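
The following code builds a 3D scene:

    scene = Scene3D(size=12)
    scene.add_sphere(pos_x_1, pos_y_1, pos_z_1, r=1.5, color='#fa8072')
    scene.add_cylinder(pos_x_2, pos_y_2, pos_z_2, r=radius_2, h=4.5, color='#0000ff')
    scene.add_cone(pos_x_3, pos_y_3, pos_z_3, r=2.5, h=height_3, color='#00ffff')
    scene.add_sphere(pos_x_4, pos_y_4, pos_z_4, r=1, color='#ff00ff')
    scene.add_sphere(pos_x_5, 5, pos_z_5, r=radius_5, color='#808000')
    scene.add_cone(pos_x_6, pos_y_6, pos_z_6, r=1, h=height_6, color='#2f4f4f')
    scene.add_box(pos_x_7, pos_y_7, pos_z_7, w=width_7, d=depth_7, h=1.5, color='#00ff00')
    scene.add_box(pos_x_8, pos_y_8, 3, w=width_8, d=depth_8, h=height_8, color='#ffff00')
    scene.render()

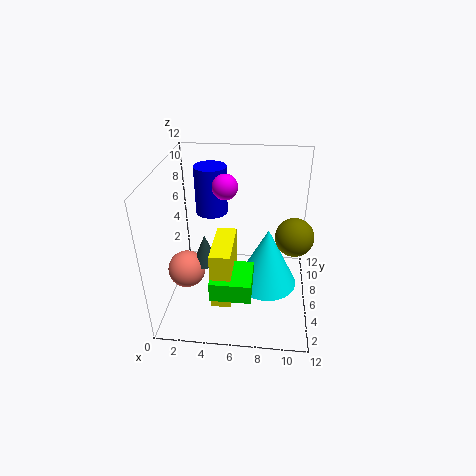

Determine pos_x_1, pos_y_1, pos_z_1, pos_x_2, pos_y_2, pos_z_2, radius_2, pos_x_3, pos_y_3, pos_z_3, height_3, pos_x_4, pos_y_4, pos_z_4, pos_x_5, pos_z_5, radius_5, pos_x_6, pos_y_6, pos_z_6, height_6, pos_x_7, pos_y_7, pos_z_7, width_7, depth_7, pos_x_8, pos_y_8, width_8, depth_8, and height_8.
pos_x_1 = 2
pos_y_1 = 4
pos_z_1 = 4
pos_x_2 = 3
pos_y_2 = 10.5
pos_z_2 = 6
radius_2 = 1.5
pos_x_3 = 8.5
pos_y_3 = 5
pos_z_3 = 2.5
height_3 = 5
pos_x_4 = 5
pos_y_4 = 6
pos_z_4 = 10.5
pos_x_5 = 10.5
pos_z_5 = 7
radius_5 = 1.5
pos_x_6 = 3.5
pos_y_6 = 4.5
pos_z_6 = 4.5
height_6 = 2.5
pos_x_7 = 4.5
pos_y_7 = 0.5
pos_z_7 = 4
width_7 = 3
depth_7 = 3
pos_x_8 = 4.5
pos_y_8 = 1
width_8 = 1.5
depth_8 = 4
height_8 = 4.5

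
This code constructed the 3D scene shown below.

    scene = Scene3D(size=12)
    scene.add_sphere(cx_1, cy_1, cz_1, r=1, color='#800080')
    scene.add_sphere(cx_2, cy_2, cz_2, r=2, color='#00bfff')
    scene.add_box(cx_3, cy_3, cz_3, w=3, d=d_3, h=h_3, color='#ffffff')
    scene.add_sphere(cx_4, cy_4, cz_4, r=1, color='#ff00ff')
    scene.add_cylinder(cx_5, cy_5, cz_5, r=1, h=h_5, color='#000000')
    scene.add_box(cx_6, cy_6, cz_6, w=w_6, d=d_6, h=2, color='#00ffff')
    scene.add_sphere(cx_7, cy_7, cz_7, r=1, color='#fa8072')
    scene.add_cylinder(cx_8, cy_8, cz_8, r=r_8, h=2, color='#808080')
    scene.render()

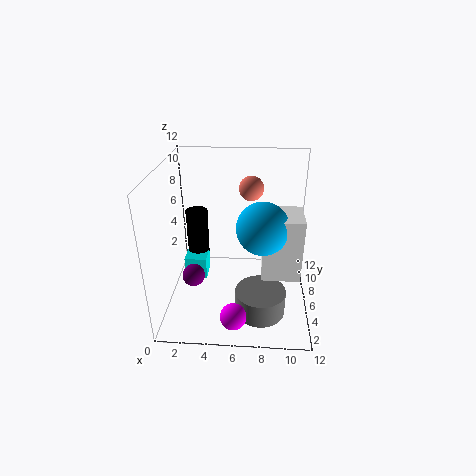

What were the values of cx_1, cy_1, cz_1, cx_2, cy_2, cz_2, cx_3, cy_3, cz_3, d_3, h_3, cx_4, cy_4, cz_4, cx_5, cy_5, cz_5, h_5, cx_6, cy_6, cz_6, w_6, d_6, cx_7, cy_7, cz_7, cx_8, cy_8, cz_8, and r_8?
cx_1 = 2; cy_1 = 6; cz_1 = 2; cx_2 = 8; cy_2 = 4; cz_2 = 8; cx_3 = 8; cy_3 = 3; cz_3 = 4; d_3 = 3; h_3 = 5; cx_4 = 6; cy_4 = 1; cz_4 = 2; cx_5 = 2; cy_5 = 9; cz_5 = 2; h_5 = 5; cx_6 = 1; cy_6 = 7; cz_6 = 1; w_6 = 2; d_6 = 2; cx_7 = 7; cy_7 = 7; cz_7 = 10; cx_8 = 8; cy_8 = 3; cz_8 = 1; r_8 = 2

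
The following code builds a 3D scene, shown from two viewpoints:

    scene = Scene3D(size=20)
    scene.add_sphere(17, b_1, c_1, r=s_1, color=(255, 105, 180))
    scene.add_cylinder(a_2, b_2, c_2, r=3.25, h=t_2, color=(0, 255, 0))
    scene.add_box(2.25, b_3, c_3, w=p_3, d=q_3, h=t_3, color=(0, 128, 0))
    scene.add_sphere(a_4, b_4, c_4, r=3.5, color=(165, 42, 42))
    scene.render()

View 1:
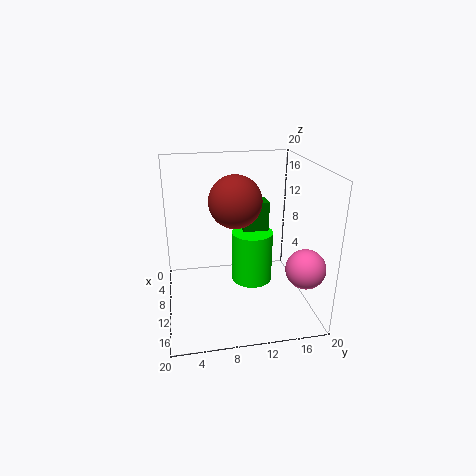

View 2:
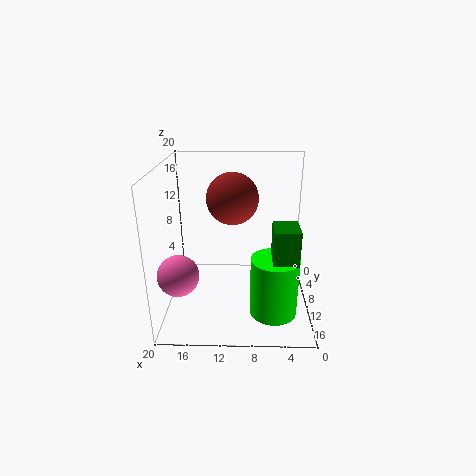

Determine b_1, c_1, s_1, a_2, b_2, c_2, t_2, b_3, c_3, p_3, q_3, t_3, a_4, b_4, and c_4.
b_1 = 17.25
c_1 = 8.25
s_1 = 2.5
a_2 = 5
b_2 = 13.25
c_2 = 0.25
t_2 = 8.25
b_3 = 11.75
c_3 = 8.75
p_3 = 3.25
q_3 = 4
t_3 = 4.5
a_4 = 10.75
b_4 = 9.5
c_4 = 15.5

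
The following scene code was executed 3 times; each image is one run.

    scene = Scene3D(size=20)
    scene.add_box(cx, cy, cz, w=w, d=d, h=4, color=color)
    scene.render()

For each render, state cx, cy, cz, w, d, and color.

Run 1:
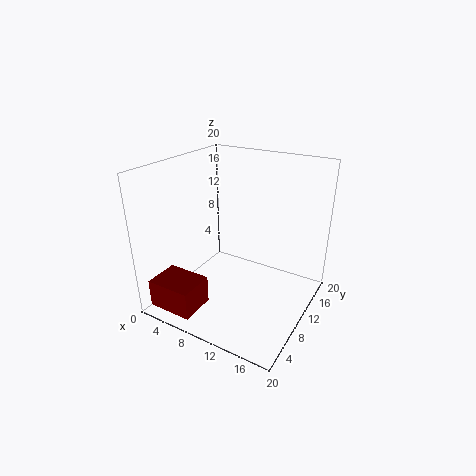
cx = 0.5; cy = 1.5; cz = 0.5; w = 6.5; d = 5; color = 'maroon'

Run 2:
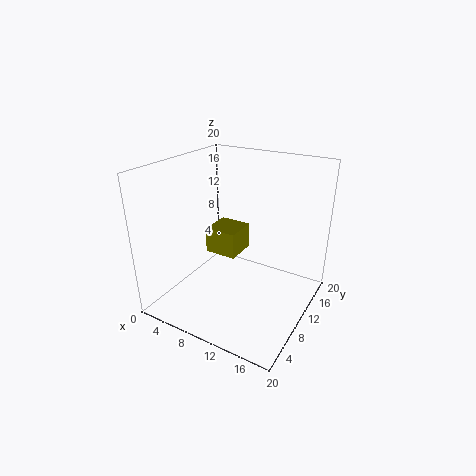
cx = 3; cy = 12; cz = 5; w = 5; d = 5; color = 'olive'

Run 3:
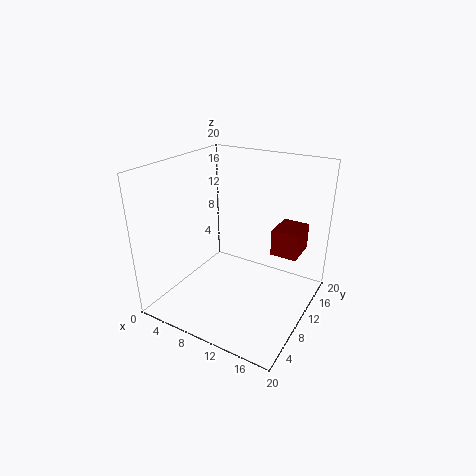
cx = 13; cy = 14.5; cz = 6; w = 4; d = 5; color = 'maroon'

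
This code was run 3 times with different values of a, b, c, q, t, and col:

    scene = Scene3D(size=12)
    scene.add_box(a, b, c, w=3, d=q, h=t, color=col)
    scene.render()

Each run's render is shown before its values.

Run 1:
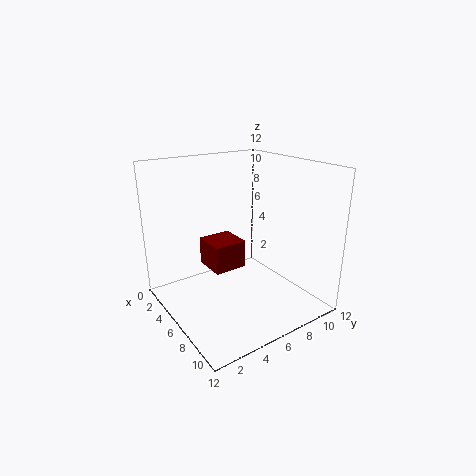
a = 2
b = 4.5
c = 2.5
q = 3
t = 2.5
col = 'maroon'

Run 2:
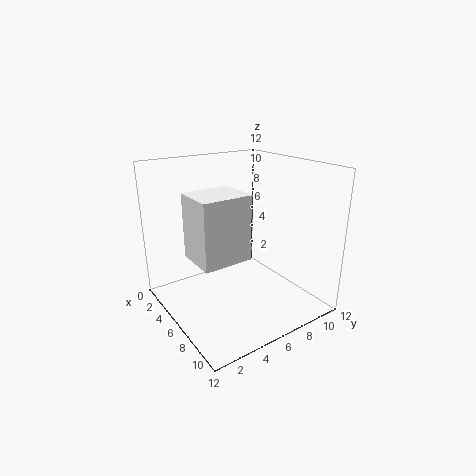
a = 7.5
b = 0.5
c = 6.5
q = 3.5
t = 4.5
col = 'white'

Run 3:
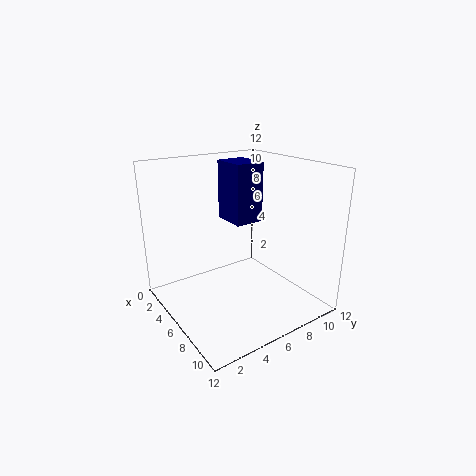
a = 3
b = 6
c = 7
q = 2.5
t = 5
col = 'navy'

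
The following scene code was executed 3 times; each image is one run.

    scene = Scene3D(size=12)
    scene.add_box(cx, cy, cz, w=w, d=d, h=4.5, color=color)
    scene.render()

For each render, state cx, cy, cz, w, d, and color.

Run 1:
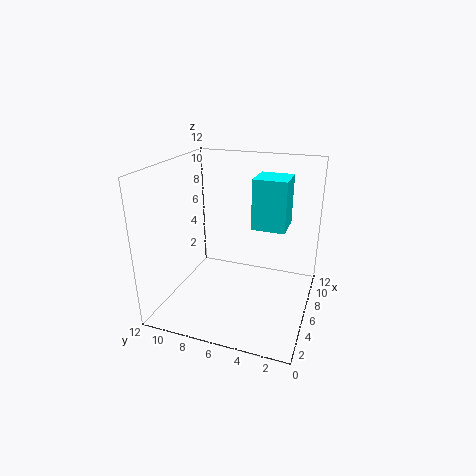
cx = 8
cy = 2.5
cz = 6
w = 3
d = 3
color = 'cyan'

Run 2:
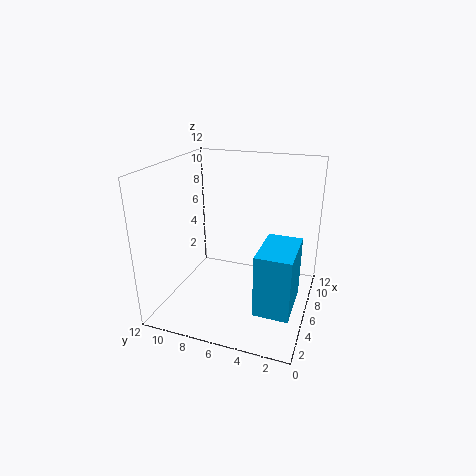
cx = 0.5
cy = 0.5
cz = 3
w = 4
d = 2.5
color = 'deepskyblue'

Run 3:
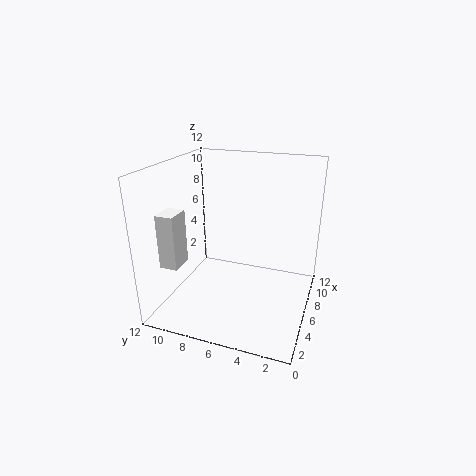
cx = 2.5
cy = 10
cz = 4
w = 2
d = 1.5
color = 'white'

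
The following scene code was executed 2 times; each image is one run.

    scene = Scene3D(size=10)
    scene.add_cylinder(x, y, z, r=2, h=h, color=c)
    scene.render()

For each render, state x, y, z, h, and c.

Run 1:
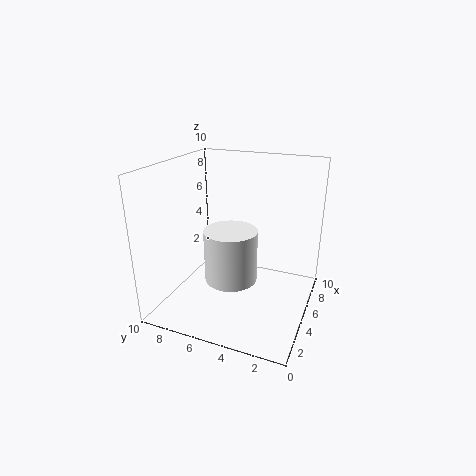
x = 6; y = 6; z = 1; h = 4; c = 'white'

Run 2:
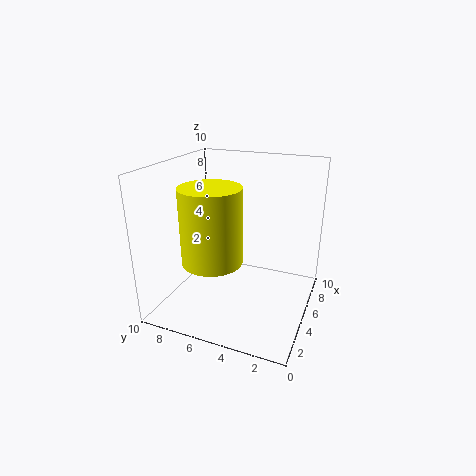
x = 3; y = 6; z = 4; h = 5; c = 'yellow'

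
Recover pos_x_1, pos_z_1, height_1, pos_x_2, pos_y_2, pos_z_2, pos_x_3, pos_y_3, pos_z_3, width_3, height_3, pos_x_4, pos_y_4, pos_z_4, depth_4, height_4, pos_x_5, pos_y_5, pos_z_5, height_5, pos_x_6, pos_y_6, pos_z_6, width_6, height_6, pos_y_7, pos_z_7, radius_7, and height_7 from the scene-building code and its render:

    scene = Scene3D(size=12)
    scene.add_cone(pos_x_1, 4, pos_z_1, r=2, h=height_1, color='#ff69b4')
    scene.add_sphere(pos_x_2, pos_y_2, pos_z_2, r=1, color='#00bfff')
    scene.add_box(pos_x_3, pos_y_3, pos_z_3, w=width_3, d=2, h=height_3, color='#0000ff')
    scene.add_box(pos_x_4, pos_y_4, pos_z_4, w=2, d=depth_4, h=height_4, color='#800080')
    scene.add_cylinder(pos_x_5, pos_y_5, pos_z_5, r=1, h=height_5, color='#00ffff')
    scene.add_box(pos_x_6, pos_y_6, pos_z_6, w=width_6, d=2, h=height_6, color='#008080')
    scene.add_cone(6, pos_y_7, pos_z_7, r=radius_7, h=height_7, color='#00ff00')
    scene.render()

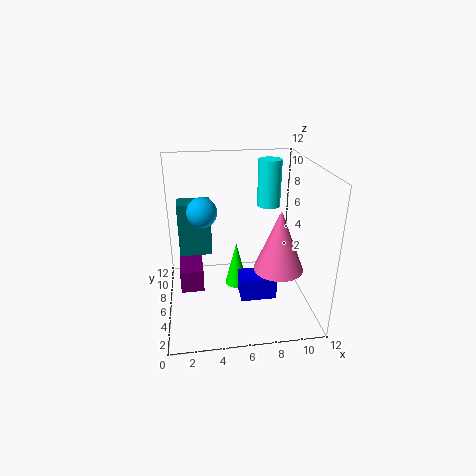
pos_x_1 = 9, pos_z_1 = 4, height_1 = 5, pos_x_2 = 3, pos_y_2 = 2, pos_z_2 = 10, pos_x_3 = 6, pos_y_3 = 4, pos_z_3 = 1, width_3 = 3, height_3 = 2, pos_x_4 = 1, pos_y_4 = 6, pos_z_4 = 1, depth_4 = 3, height_4 = 2, pos_x_5 = 9, pos_y_5 = 8, pos_z_5 = 8, height_5 = 4, pos_x_6 = 1, pos_y_6 = 9, pos_z_6 = 3, width_6 = 3, height_6 = 5, pos_y_7 = 7, pos_z_7 = 1, radius_7 = 1, height_7 = 4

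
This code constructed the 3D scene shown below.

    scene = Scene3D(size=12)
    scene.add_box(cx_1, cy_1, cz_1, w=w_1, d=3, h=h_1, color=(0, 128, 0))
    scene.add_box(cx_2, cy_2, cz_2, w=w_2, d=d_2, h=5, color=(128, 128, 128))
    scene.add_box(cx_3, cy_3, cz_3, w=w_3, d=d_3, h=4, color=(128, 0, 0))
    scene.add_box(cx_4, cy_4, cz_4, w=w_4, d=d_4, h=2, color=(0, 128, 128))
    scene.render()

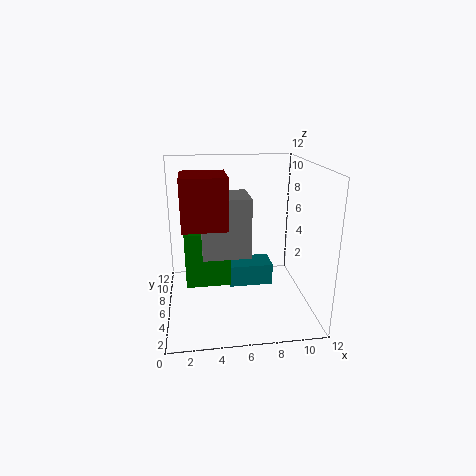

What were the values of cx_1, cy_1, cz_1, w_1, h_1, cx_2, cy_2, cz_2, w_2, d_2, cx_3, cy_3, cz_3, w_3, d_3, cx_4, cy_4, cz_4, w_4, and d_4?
cx_1 = 1.5
cy_1 = 7
cz_1 = 1
w_1 = 4
h_1 = 5
cx_2 = 3
cy_2 = 5
cz_2 = 4.5
w_2 = 4
d_2 = 3.5
cx_3 = 1.5
cy_3 = 3.5
cz_3 = 7.5
w_3 = 3.5
d_3 = 3.5
cx_4 = 5.5
cy_4 = 7.5
cz_4 = 0.5
w_4 = 4
d_4 = 2.5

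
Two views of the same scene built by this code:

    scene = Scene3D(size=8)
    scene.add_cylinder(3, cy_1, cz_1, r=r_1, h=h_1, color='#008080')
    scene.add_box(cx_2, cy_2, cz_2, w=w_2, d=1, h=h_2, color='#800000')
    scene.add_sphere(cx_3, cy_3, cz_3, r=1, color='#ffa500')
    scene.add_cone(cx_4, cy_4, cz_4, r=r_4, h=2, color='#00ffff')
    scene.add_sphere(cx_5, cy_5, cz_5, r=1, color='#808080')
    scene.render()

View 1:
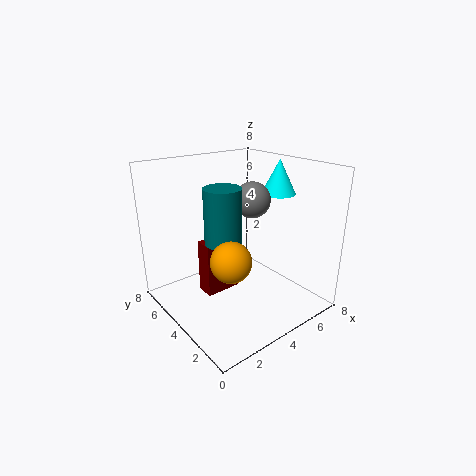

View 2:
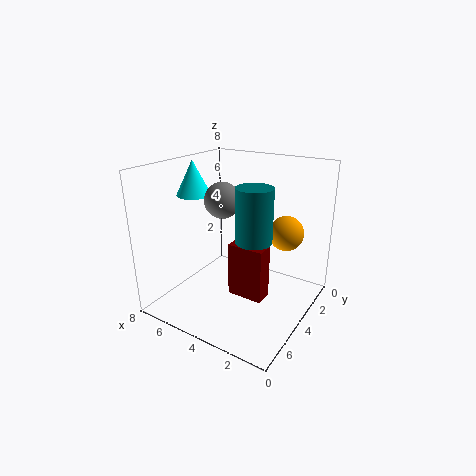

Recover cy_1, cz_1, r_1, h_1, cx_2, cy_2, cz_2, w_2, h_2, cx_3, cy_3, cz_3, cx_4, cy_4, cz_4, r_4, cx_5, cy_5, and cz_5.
cy_1 = 4; cz_1 = 4; r_1 = 1; h_1 = 3; cx_2 = 2; cy_2 = 4; cz_2 = 1; w_2 = 2; h_2 = 3; cx_3 = 2; cy_3 = 2; cz_3 = 4; cx_4 = 7; cy_4 = 4; cz_4 = 6; r_4 = 1; cx_5 = 5; cy_5 = 4; cz_5 = 6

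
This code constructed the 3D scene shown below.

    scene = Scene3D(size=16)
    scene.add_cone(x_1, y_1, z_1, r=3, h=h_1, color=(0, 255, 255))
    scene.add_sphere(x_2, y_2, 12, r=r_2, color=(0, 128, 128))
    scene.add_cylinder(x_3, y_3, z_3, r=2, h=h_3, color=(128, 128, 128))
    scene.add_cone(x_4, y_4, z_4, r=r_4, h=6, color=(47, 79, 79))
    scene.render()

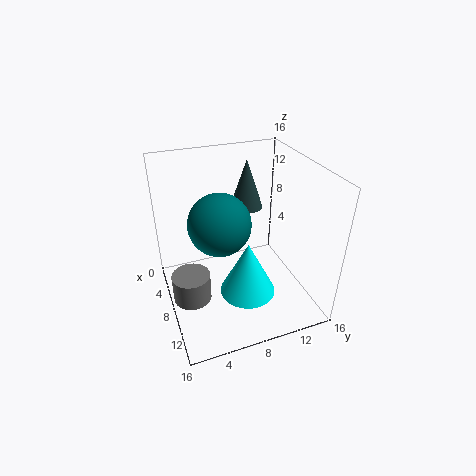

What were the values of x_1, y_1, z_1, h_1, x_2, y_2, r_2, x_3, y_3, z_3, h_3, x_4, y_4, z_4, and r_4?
x_1 = 11, y_1 = 8, z_1 = 3, h_1 = 6, x_2 = 11, y_2 = 5, r_2 = 3, x_3 = 10, y_3 = 2, z_3 = 3, h_3 = 3, x_4 = 3, y_4 = 11, z_4 = 9, r_4 = 2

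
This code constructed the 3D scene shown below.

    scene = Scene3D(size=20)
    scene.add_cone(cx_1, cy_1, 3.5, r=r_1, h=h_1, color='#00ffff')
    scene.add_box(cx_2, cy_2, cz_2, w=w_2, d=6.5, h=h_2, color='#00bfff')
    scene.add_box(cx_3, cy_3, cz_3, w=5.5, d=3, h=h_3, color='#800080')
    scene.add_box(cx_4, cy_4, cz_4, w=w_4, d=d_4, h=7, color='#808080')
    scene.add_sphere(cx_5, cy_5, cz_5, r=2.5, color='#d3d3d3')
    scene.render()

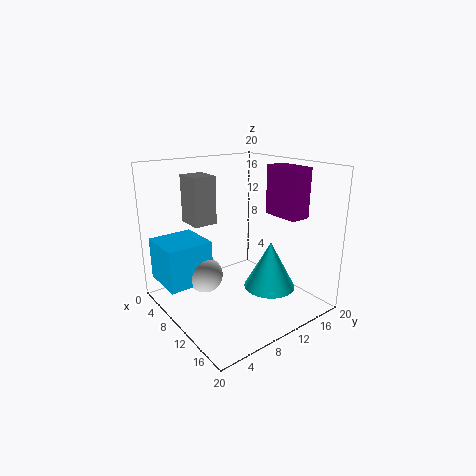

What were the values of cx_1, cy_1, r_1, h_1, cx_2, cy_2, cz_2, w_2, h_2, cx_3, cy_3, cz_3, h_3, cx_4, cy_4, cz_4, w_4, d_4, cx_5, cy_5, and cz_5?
cx_1 = 14, cy_1 = 12.5, r_1 = 3.5, h_1 = 6.5, cx_2 = 1.5, cy_2 = 0.5, cz_2 = 3.5, w_2 = 6.5, h_2 = 6, cx_3 = 9.5, cy_3 = 15.5, cz_3 = 12.5, h_3 = 7, cx_4 = 1.5, cy_4 = 6, cz_4 = 11, w_4 = 4, d_4 = 3.5, cx_5 = 7.5, cy_5 = 6, cz_5 = 4.5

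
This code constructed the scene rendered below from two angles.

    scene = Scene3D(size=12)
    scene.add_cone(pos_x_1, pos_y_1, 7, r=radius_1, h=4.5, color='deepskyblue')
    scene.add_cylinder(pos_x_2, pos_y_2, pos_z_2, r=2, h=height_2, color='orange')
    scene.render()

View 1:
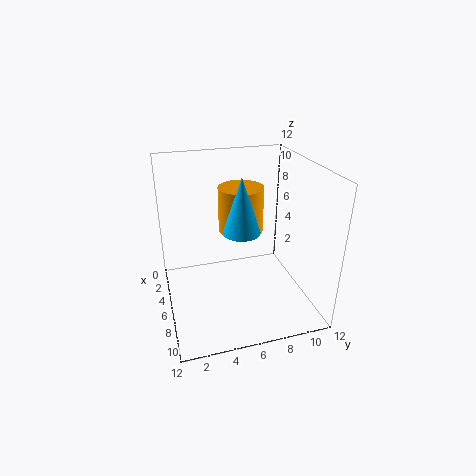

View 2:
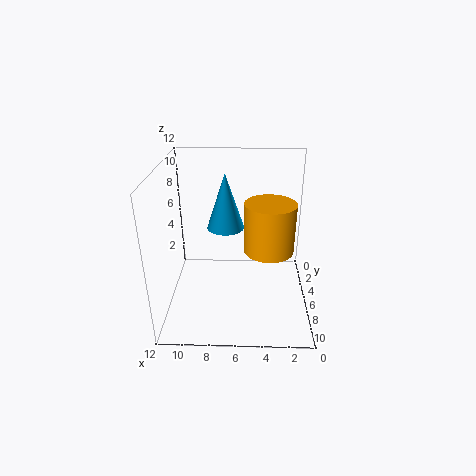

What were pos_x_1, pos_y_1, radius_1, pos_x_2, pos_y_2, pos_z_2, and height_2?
pos_x_1 = 7; pos_y_1 = 6; radius_1 = 1.5; pos_x_2 = 3.5; pos_y_2 = 7; pos_z_2 = 5.5; height_2 = 4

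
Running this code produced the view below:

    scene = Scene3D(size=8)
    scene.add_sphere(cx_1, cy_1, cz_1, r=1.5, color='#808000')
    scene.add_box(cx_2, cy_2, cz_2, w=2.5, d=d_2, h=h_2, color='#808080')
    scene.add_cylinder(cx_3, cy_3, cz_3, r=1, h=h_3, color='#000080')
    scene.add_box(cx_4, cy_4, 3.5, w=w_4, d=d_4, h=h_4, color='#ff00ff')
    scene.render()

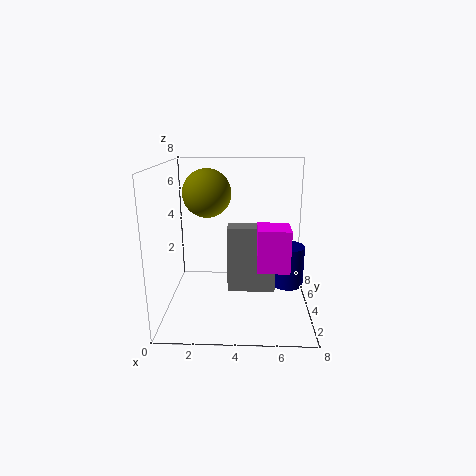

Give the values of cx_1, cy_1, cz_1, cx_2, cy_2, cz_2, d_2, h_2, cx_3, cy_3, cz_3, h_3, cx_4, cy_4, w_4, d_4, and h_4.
cx_1 = 2
cy_1 = 6.5
cz_1 = 6
cx_2 = 3.5
cy_2 = 2.5
cz_2 = 1.5
d_2 = 1
h_2 = 3.5
cx_3 = 7
cy_3 = 5.5
cz_3 = 0.5
h_3 = 2.5
cx_4 = 5
cy_4 = 0.5
w_4 = 1.5
d_4 = 1.5
h_4 = 2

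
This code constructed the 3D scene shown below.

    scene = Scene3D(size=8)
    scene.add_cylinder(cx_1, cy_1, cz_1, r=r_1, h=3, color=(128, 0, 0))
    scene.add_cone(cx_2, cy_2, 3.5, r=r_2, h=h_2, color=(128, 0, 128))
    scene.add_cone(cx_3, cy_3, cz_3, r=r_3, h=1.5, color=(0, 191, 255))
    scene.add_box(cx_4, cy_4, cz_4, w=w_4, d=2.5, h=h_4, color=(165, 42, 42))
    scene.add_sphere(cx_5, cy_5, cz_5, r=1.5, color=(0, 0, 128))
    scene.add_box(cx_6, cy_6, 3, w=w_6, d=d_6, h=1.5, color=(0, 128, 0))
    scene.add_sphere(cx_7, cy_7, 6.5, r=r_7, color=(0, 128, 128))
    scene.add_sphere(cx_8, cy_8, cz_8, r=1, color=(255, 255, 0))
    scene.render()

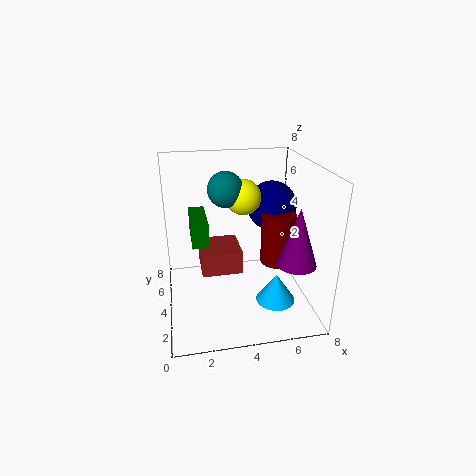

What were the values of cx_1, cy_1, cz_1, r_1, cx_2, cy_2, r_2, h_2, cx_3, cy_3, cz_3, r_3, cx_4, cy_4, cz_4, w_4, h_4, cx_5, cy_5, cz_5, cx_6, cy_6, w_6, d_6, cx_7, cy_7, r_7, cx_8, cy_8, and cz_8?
cx_1 = 6.5, cy_1 = 4.5, cz_1 = 2, r_1 = 1, cx_2 = 6.5, cy_2 = 1.5, r_2 = 1, h_2 = 3, cx_3 = 5.5, cy_3 = 1.5, cz_3 = 1.5, r_3 = 1, cx_4 = 2, cy_4 = 5, cz_4 = 1, w_4 = 2.5, h_4 = 1.5, cx_5 = 6.5, cy_5 = 6, cz_5 = 5, cx_6 = 1.5, cy_6 = 5, w_6 = 1, d_6 = 3, cx_7 = 3.5, cy_7 = 5, r_7 = 1, cx_8 = 4.5, cy_8 = 5, cz_8 = 6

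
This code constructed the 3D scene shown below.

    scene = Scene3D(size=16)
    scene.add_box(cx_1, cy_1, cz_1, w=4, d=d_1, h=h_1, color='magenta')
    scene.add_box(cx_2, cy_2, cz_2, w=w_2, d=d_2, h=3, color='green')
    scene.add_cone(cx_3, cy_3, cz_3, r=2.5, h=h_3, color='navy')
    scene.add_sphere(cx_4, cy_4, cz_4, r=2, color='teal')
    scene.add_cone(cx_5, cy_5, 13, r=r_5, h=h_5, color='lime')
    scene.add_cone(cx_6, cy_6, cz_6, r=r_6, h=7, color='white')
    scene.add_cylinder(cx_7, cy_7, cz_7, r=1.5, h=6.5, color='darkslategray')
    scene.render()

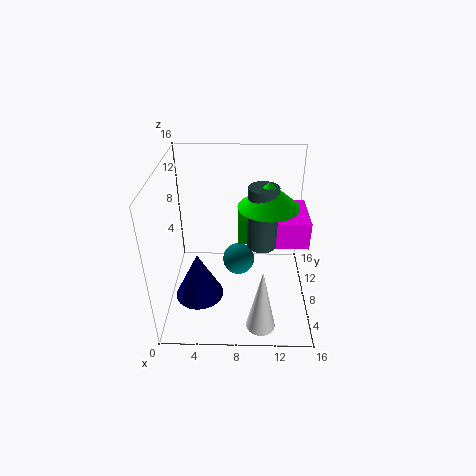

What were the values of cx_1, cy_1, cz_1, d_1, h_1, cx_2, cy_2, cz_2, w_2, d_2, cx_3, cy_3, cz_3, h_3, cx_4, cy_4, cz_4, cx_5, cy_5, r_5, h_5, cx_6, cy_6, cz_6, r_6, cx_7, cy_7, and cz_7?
cx_1 = 11.5
cy_1 = 6
cz_1 = 8
d_1 = 5.5
h_1 = 3
cx_2 = 8
cy_2 = 7.5
cz_2 = 7.5
w_2 = 2
d_2 = 3
cx_3 = 4
cy_3 = 4
cz_3 = 3.5
h_3 = 5
cx_4 = 8
cy_4 = 11.5
cz_4 = 2.5
cx_5 = 11
cy_5 = 6
r_5 = 3
h_5 = 2.5
cx_6 = 10.5
cy_6 = 1.5
cz_6 = 1.5
r_6 = 1.5
cx_7 = 10.5
cy_7 = 6
cz_7 = 8.5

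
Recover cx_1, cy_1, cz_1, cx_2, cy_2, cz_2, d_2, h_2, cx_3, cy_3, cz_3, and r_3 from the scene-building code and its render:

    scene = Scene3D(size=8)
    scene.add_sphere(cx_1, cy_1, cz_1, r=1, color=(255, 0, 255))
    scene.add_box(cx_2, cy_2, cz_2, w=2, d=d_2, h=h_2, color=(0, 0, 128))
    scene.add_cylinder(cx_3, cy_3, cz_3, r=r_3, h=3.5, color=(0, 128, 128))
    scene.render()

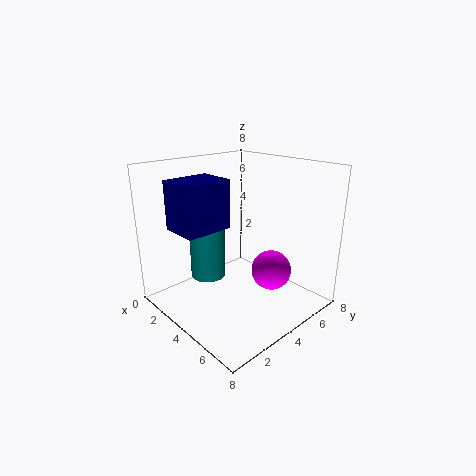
cx_1 = 6.5, cy_1 = 4, cz_1 = 3, cx_2 = 2.5, cy_2 = 0.5, cz_2 = 5, d_2 = 2.5, h_2 = 2.5, cx_3 = 2.5, cy_3 = 3, cz_3 = 1.5, r_3 = 1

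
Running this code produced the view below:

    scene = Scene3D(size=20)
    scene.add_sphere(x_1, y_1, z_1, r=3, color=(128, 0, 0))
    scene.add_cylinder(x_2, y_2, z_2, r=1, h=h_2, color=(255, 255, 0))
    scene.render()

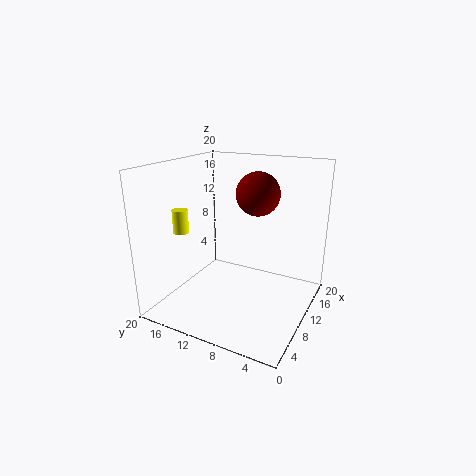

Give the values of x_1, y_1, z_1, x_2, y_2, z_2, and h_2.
x_1 = 12, y_1 = 8, z_1 = 16, x_2 = 4, y_2 = 15, z_2 = 12, h_2 = 3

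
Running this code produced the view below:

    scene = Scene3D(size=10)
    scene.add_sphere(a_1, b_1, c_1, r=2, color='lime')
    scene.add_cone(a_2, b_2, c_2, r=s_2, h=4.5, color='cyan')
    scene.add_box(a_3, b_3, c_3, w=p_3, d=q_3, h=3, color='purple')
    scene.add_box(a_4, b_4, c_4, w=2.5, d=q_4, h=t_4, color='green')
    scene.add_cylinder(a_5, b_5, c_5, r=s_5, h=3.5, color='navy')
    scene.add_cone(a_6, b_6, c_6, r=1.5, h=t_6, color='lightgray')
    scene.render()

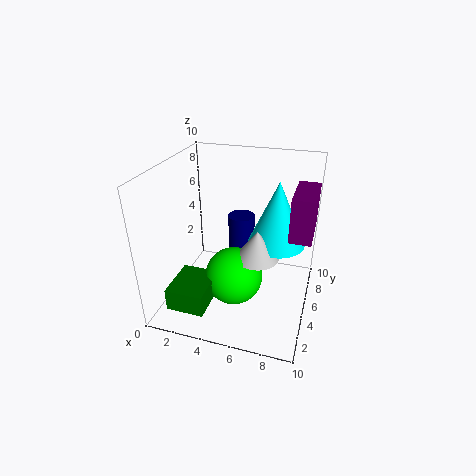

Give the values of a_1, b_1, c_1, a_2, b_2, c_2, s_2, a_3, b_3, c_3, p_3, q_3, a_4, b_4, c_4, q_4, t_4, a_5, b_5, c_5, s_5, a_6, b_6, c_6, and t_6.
a_1 = 5; b_1 = 4; c_1 = 2.5; a_2 = 7.5; b_2 = 6; c_2 = 4.5; s_2 = 2; a_3 = 8.5; b_3 = 4.5; c_3 = 5.5; p_3 = 1.5; q_3 = 3.5; a_4 = 1.5; b_4 = 0.5; c_4 = 1.5; q_4 = 3; t_4 = 1.5; a_5 = 4.5; b_5 = 7.5; c_5 = 2; s_5 = 1; a_6 = 6.5; b_6 = 4.5; c_6 = 4; t_6 = 2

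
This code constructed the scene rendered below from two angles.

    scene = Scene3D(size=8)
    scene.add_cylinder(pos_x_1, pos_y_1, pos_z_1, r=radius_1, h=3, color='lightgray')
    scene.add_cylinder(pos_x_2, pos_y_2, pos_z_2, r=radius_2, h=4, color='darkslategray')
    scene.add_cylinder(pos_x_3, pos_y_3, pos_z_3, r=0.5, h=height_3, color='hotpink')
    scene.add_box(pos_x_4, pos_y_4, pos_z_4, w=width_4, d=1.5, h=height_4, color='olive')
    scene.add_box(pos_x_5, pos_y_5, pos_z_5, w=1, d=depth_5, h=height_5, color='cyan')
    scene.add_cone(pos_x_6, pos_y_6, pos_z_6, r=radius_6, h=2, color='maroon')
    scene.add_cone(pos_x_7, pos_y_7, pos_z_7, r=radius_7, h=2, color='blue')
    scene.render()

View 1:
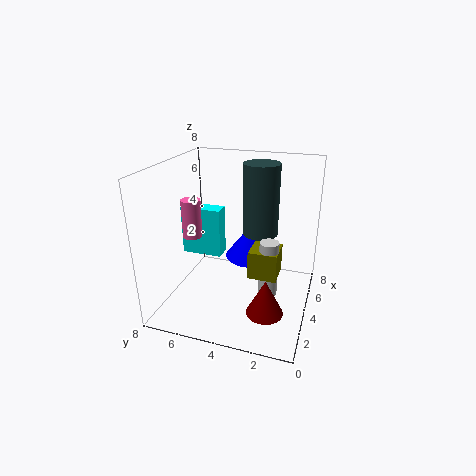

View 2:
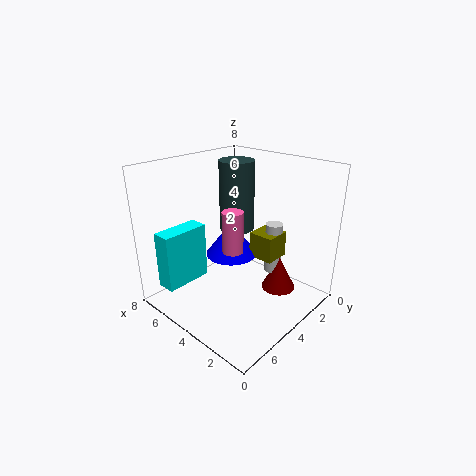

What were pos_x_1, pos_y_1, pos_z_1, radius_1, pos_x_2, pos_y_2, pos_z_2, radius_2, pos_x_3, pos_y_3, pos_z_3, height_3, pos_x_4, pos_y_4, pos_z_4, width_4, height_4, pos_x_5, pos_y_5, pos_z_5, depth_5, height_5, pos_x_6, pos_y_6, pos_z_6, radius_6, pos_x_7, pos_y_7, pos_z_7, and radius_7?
pos_x_1 = 3
pos_y_1 = 2
pos_z_1 = 1.5
radius_1 = 0.5
pos_x_2 = 5
pos_y_2 = 3
pos_z_2 = 4
radius_2 = 1
pos_x_3 = 2.5
pos_y_3 = 6
pos_z_3 = 4.5
height_3 = 2
pos_x_4 = 2.5
pos_y_4 = 1.5
pos_z_4 = 2.5
width_4 = 1.5
height_4 = 1.5
pos_x_5 = 5
pos_y_5 = 5.5
pos_z_5 = 2
depth_5 = 2.5
height_5 = 3
pos_x_6 = 2.5
pos_y_6 = 2
pos_z_6 = 0.5
radius_6 = 1
pos_x_7 = 5
pos_y_7 = 3.5
pos_z_7 = 2.5
radius_7 = 1.5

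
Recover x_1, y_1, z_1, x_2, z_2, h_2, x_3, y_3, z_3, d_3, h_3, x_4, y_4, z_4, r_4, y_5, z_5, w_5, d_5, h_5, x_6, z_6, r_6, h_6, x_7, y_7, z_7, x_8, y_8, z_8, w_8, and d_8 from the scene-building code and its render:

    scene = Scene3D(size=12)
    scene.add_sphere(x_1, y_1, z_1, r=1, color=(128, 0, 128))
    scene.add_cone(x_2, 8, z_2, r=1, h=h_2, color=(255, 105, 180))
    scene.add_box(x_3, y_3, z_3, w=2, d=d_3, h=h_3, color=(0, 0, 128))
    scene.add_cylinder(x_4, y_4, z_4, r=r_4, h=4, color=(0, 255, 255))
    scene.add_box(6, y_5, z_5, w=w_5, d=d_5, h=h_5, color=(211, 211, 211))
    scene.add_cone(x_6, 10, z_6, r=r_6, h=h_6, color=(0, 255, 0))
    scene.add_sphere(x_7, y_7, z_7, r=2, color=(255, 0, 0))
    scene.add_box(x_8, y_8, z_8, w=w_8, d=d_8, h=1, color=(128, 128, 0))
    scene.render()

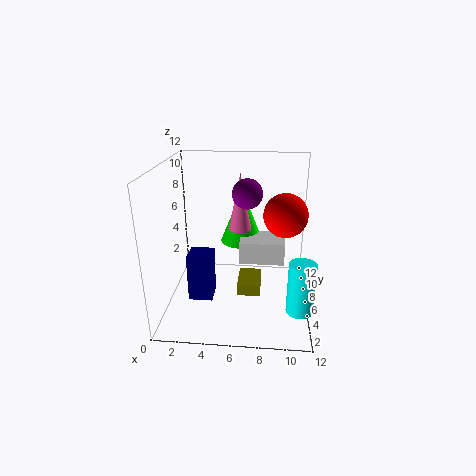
x_1 = 7
y_1 = 2
z_1 = 11
x_2 = 6
z_2 = 6
h_2 = 5
x_3 = 2
y_3 = 4
z_3 = 1
d_3 = 2
h_3 = 4
x_4 = 11
y_4 = 2
z_4 = 2
r_4 = 1
y_5 = 7
z_5 = 3
w_5 = 4
d_5 = 3
h_5 = 2
x_6 = 6
z_6 = 4
r_6 = 2
h_6 = 5
x_7 = 10
y_7 = 9
z_7 = 7
x_8 = 6
y_8 = 5
z_8 = 1
w_8 = 2
d_8 = 3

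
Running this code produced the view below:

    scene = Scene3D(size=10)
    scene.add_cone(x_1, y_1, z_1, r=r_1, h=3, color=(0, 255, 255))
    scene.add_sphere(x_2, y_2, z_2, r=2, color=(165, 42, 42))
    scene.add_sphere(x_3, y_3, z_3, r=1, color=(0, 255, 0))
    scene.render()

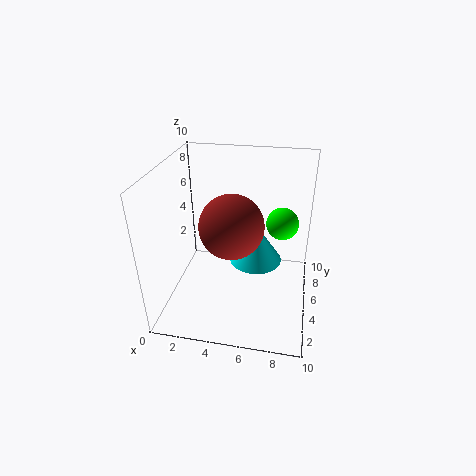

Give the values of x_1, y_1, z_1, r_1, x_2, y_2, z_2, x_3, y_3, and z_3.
x_1 = 6, y_1 = 7, z_1 = 2, r_1 = 2, x_2 = 5, y_2 = 3, z_2 = 7, x_3 = 8, y_3 = 4, z_3 = 7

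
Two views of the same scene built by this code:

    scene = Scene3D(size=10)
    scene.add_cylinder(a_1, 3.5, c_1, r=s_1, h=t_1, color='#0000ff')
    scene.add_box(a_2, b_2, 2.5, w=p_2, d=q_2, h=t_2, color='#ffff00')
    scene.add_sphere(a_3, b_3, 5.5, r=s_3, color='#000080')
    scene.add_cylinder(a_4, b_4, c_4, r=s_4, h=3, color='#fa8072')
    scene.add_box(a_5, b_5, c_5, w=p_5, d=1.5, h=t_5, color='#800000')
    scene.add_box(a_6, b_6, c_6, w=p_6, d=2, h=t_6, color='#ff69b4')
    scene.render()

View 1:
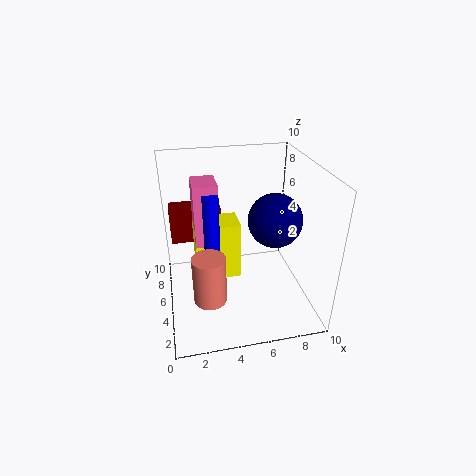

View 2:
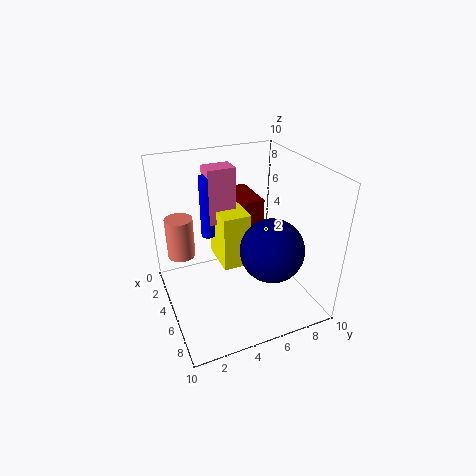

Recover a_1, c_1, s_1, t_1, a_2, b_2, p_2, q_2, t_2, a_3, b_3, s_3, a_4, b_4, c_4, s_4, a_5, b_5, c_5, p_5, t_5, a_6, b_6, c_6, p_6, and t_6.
a_1 = 3, c_1 = 4.5, s_1 = 0.5, t_1 = 4.5, a_2 = 2, b_2 = 4, p_2 = 3, q_2 = 2, t_2 = 4, a_3 = 8, b_3 = 6, s_3 = 2, a_4 = 2.5, b_4 = 1.5, c_4 = 3, s_4 = 1, a_5 = 0.5, b_5 = 6, c_5 = 4.5, p_5 = 3.5, t_5 = 2.5, a_6 = 2, b_6 = 3.5, c_6 = 5.5, p_6 = 1.5, t_6 = 4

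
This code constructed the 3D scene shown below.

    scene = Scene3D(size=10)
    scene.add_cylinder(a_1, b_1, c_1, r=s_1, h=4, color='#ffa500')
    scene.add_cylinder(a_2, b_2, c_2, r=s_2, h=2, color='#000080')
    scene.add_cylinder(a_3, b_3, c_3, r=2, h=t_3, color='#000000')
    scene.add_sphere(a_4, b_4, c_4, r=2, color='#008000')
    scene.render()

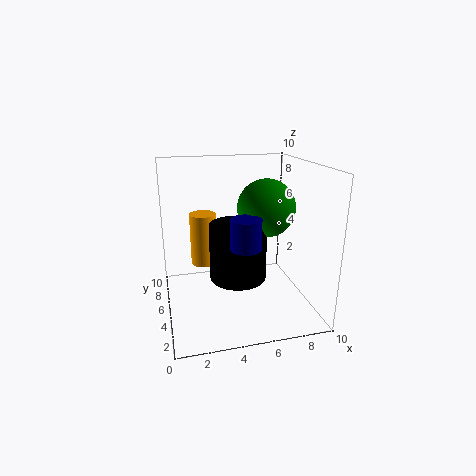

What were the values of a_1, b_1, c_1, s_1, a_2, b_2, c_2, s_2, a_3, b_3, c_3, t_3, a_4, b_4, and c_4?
a_1 = 3
b_1 = 8
c_1 = 2
s_1 = 1
a_2 = 5
b_2 = 3
c_2 = 5
s_2 = 1
a_3 = 5
b_3 = 5
c_3 = 2
t_3 = 4
a_4 = 7
b_4 = 5
c_4 = 7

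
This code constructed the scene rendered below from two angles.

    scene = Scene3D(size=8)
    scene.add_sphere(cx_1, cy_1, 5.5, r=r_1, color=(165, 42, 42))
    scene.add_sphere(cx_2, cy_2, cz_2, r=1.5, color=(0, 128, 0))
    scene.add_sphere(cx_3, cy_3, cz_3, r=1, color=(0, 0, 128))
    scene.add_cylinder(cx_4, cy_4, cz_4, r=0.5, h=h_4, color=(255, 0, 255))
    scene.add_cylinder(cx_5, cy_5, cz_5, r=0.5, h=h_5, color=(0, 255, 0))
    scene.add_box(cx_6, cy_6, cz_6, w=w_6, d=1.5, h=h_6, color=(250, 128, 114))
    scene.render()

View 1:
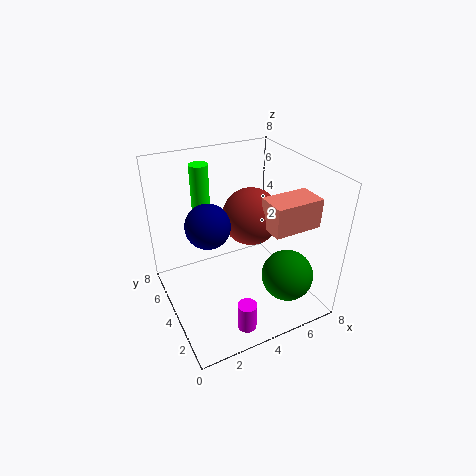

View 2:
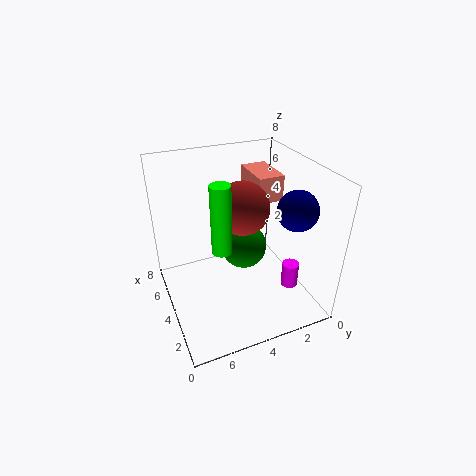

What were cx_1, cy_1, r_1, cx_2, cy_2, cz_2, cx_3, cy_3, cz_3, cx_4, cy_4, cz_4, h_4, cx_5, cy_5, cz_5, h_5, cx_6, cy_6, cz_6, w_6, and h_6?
cx_1 = 4.5, cy_1 = 3.5, r_1 = 1.5, cx_2 = 6.5, cy_2 = 2.5, cz_2 = 1.5, cx_3 = 1.5, cy_3 = 2, cz_3 = 6.5, cx_4 = 3, cy_4 = 1, cz_4 = 0.5, h_4 = 1.5, cx_5 = 2.5, cy_5 = 5.5, cz_5 = 4.5, h_5 = 3.5, cx_6 = 4.5, cy_6 = 1, cz_6 = 5.5, w_6 = 2.5, h_6 = 1.5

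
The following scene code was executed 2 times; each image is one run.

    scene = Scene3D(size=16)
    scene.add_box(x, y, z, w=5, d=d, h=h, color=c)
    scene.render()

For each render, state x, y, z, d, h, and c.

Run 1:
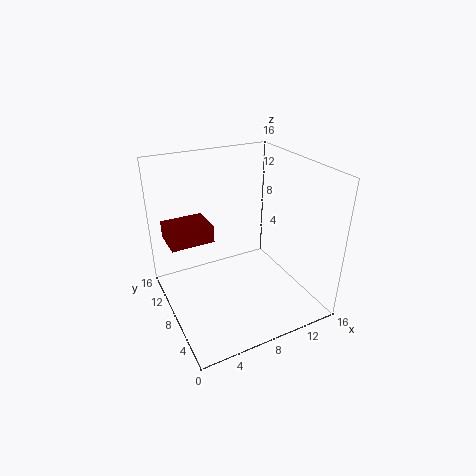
x = 1; y = 10; z = 7; d = 4; h = 2; c = 'maroon'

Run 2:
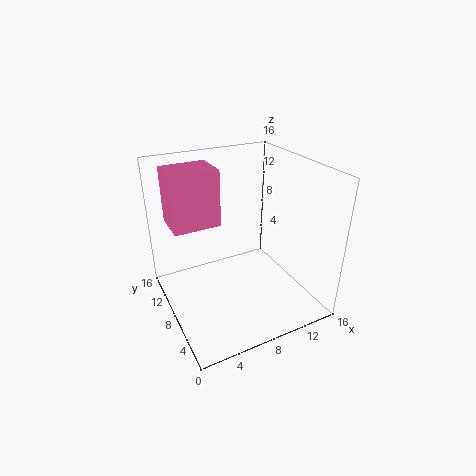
x = 1; y = 8; z = 10; d = 4; h = 6; c = 'hotpink'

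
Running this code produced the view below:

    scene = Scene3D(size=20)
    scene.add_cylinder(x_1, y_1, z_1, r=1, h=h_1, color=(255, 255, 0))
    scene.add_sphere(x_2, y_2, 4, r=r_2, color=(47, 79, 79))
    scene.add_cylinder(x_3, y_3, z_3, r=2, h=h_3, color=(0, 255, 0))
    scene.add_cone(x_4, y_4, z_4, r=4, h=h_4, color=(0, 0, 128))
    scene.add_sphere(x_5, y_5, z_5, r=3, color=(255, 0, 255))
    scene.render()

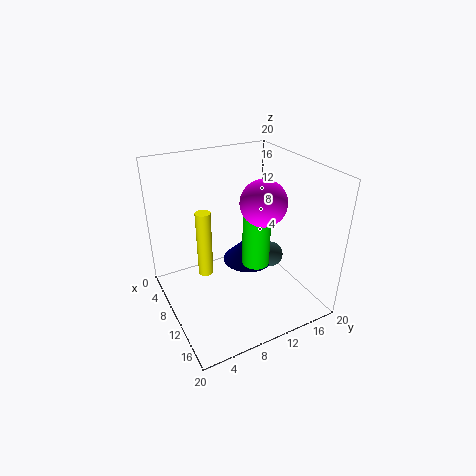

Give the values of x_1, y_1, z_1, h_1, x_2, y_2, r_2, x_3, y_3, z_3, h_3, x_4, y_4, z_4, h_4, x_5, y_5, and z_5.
x_1 = 10; y_1 = 5; z_1 = 6; h_1 = 9; x_2 = 8; y_2 = 17; r_2 = 2; x_3 = 10; y_3 = 13; z_3 = 5; h_3 = 9; x_4 = 6; y_4 = 14; z_4 = 3; h_4 = 4; x_5 = 13; y_5 = 12; z_5 = 16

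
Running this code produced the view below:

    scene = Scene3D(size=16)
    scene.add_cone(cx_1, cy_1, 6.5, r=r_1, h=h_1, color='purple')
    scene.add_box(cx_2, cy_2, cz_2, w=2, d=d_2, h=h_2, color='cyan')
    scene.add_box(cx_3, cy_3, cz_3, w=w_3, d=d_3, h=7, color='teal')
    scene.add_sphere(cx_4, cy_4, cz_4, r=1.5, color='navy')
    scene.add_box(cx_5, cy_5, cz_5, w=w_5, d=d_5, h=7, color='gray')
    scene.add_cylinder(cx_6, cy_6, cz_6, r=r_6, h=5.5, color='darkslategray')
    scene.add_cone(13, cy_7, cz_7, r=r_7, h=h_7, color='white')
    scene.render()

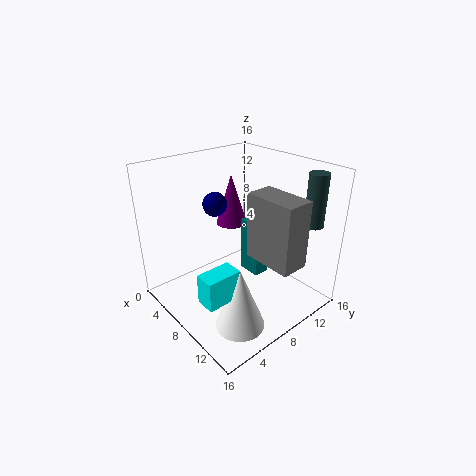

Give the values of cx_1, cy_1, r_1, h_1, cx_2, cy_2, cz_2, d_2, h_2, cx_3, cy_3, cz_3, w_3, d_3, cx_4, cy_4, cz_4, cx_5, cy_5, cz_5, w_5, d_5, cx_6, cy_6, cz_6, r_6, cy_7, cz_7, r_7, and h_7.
cx_1 = 2; cy_1 = 12; r_1 = 2; h_1 = 6.5; cx_2 = 11; cy_2 = 0.5; cz_2 = 5; d_2 = 3.5; h_2 = 3; cx_3 = 4.5; cy_3 = 11.5; cz_3 = 1; w_3 = 3; d_3 = 2; cx_4 = 2.5; cy_4 = 9; cz_4 = 10; cx_5 = 10; cy_5 = 7.5; cz_5 = 7; w_5 = 5.5; d_5 = 3; cx_6 = 14.5; cy_6 = 12.5; cz_6 = 10.5; r_6 = 1; cy_7 = 4; cz_7 = 1.5; r_7 = 2.5; h_7 = 6.5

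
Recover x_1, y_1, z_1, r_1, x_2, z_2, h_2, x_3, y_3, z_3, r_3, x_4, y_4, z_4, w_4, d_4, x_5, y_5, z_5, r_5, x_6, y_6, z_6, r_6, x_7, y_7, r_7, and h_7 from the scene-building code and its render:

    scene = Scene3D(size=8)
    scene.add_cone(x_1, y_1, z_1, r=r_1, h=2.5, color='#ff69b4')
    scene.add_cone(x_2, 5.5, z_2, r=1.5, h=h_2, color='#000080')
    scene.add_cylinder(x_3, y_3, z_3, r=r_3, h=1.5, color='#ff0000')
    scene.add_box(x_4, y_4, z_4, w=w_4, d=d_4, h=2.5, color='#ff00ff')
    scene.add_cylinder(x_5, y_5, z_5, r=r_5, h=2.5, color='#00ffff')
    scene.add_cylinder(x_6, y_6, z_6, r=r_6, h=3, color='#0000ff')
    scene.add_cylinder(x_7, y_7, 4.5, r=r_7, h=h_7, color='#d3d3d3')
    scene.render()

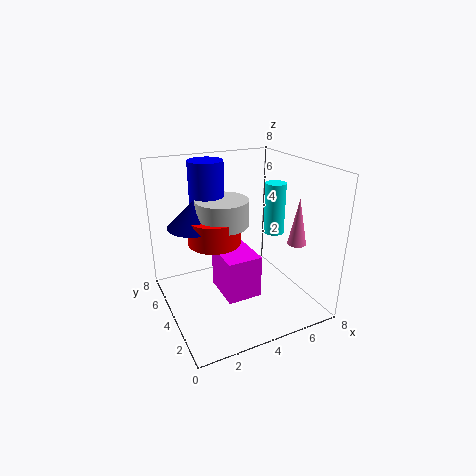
x_1 = 6.5
y_1 = 2
z_1 = 4
r_1 = 0.5
x_2 = 2
z_2 = 4.5
h_2 = 1.5
x_3 = 3
y_3 = 5
z_3 = 3.5
r_3 = 1.5
x_4 = 3
y_4 = 3
z_4 = 0.5
w_4 = 2
d_4 = 2.5
x_5 = 5
y_5 = 2
z_5 = 5
r_5 = 0.5
x_6 = 3
y_6 = 6
z_6 = 5
r_6 = 1
x_7 = 3.5
y_7 = 5
r_7 = 1.5
h_7 = 1.5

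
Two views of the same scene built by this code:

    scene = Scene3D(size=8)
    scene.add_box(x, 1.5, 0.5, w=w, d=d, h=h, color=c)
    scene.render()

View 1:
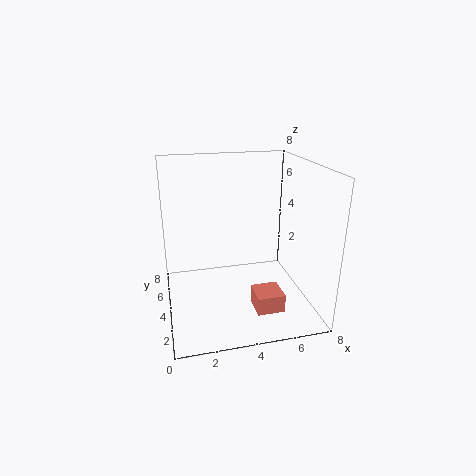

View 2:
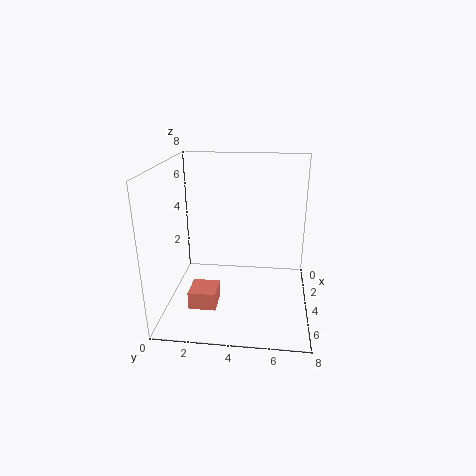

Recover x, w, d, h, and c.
x = 4.5; w = 1.5; d = 1.5; h = 1; c = 'salmon'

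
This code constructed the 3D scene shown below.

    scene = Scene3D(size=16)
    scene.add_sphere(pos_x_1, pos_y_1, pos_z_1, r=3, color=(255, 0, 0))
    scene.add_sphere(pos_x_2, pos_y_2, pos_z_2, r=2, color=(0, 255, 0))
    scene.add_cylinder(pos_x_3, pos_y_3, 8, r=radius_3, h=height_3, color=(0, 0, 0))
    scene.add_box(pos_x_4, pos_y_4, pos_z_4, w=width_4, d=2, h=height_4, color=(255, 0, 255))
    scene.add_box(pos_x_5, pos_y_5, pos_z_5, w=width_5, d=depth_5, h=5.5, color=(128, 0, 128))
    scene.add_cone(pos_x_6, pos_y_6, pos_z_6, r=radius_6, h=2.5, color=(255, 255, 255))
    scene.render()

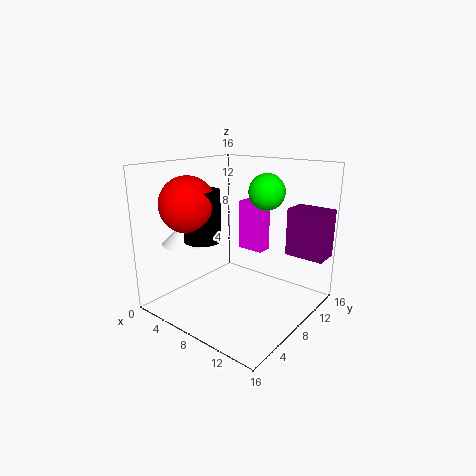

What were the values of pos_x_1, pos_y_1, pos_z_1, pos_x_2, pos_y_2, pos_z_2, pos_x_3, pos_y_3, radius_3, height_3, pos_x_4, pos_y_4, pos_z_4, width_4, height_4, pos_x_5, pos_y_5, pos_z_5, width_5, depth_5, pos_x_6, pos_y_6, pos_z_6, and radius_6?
pos_x_1 = 4.5; pos_y_1 = 4; pos_z_1 = 12; pos_x_2 = 10; pos_y_2 = 10.5; pos_z_2 = 13; pos_x_3 = 5.5; pos_y_3 = 5; radius_3 = 2; height_3 = 5.5; pos_x_4 = 3.5; pos_y_4 = 14; pos_z_4 = 4; width_4 = 3.5; height_4 = 6.5; pos_x_5 = 11.5; pos_y_5 = 12.5; pos_z_5 = 5.5; width_5 = 4.5; depth_5 = 3; pos_x_6 = 2.5; pos_y_6 = 5; pos_z_6 = 7; radius_6 = 2.5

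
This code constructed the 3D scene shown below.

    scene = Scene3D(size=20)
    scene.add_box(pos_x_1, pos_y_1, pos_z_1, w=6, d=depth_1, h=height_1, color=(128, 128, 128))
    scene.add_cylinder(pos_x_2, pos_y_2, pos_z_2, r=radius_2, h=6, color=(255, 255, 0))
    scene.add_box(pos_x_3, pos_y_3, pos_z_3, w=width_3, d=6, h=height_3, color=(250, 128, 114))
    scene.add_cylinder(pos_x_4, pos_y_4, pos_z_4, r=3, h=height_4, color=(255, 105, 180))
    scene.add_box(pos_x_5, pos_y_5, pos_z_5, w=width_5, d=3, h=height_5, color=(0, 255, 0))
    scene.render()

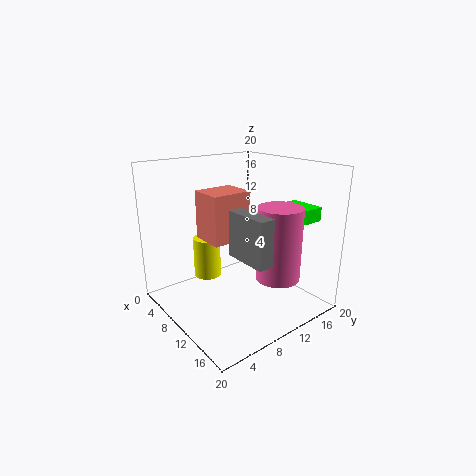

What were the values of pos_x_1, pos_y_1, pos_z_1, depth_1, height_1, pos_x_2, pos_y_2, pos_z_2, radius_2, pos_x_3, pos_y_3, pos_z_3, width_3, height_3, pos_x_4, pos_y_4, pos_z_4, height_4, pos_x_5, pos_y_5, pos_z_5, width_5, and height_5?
pos_x_1 = 12
pos_y_1 = 7
pos_z_1 = 9
depth_1 = 2
height_1 = 6
pos_x_2 = 5
pos_y_2 = 8
pos_z_2 = 3
radius_2 = 2
pos_x_3 = 4
pos_y_3 = 7
pos_z_3 = 9
width_3 = 5
height_3 = 7
pos_x_4 = 15
pos_y_4 = 13
pos_z_4 = 5
height_4 = 10
pos_x_5 = 11
pos_y_5 = 17
pos_z_5 = 12
width_5 = 5
height_5 = 2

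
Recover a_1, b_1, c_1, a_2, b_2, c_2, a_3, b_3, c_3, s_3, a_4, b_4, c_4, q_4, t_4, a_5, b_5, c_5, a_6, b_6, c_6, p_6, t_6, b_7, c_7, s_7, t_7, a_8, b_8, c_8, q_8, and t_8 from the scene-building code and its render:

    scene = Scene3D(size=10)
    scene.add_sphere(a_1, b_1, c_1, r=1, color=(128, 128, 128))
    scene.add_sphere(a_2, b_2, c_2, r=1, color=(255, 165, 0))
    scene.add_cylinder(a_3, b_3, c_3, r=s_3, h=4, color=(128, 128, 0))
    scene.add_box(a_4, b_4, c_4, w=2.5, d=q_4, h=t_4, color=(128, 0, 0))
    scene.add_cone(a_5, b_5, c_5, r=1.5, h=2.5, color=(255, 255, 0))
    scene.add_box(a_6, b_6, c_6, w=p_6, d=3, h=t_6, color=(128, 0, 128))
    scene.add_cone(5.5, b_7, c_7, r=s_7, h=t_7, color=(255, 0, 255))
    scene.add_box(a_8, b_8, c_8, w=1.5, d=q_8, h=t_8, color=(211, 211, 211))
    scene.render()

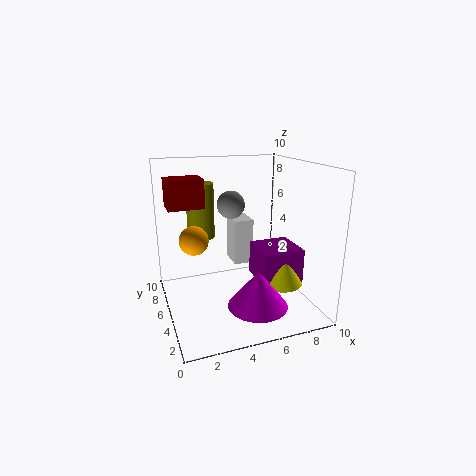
a_1 = 5; b_1 = 6.5; c_1 = 7; a_2 = 2; b_2 = 5.5; c_2 = 5; a_3 = 3; b_3 = 7.5; c_3 = 4.5; s_3 = 1; a_4 = 0.5; b_4 = 6; c_4 = 7; q_4 = 2; t_4 = 2; a_5 = 8; b_5 = 4; c_5 = 1.5; a_6 = 6.5; b_6 = 3.5; c_6 = 1.5; p_6 = 3; t_6 = 2.5; b_7 = 2.5; c_7 = 1; s_7 = 2; t_7 = 2.5; a_8 = 5.5; b_8 = 7; c_8 = 2; q_8 = 2; t_8 = 3.5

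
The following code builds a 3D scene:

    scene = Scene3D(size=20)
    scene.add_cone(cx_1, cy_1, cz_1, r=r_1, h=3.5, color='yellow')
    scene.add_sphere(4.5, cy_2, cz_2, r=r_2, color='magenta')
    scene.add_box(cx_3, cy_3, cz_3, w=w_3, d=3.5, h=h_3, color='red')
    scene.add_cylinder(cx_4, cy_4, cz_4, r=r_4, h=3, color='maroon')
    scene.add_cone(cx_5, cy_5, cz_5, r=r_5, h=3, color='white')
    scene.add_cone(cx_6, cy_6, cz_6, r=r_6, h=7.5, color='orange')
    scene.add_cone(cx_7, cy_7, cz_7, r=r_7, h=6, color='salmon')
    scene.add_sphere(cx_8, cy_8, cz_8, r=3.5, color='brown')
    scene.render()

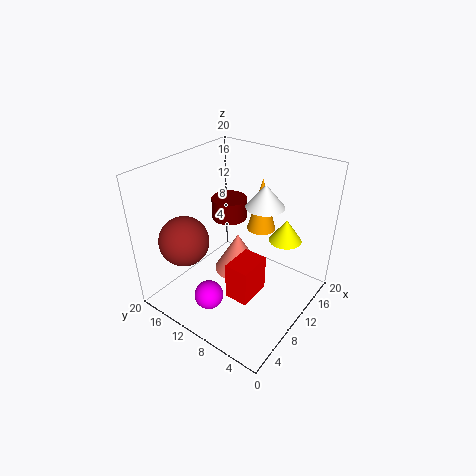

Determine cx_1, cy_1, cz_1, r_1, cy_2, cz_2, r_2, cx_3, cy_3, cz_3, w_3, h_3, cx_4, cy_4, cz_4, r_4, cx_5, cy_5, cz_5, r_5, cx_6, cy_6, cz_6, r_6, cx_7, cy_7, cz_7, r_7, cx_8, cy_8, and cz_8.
cx_1 = 17.5
cy_1 = 6.5
cz_1 = 7
r_1 = 2.5
cy_2 = 11
cz_2 = 3
r_2 = 2
cx_3 = 7
cy_3 = 6.5
cz_3 = 1.5
w_3 = 5
h_3 = 5.5
cx_4 = 12
cy_4 = 13
cz_4 = 11.5
r_4 = 2.5
cx_5 = 11
cy_5 = 6.5
cz_5 = 15.5
r_5 = 2.5
cx_6 = 13.5
cy_6 = 8.5
cz_6 = 10.5
r_6 = 2
cx_7 = 12
cy_7 = 11.5
cz_7 = 3
r_7 = 3.5
cx_8 = 5.5
cy_8 = 16
cz_8 = 9.5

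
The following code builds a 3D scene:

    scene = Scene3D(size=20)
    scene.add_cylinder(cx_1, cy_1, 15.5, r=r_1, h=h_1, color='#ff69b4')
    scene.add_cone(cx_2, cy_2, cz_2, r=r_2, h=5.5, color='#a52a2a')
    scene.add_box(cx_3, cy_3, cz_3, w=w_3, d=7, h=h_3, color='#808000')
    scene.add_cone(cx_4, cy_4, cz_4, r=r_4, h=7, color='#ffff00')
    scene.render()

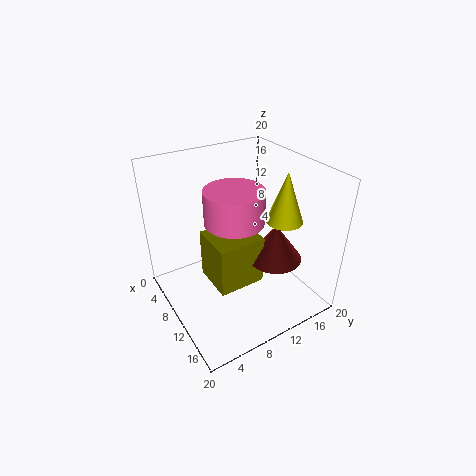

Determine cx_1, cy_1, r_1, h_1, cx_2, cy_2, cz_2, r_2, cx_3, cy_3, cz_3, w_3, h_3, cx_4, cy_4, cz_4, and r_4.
cx_1 = 14; cy_1 = 7; r_1 = 3.5; h_1 = 4; cx_2 = 11.5; cy_2 = 15.5; cz_2 = 5.5; r_2 = 4; cx_3 = 5; cy_3 = 6.5; cz_3 = 2; w_3 = 6.5; h_3 = 7.5; cx_4 = 13; cy_4 = 15.5; cz_4 = 12.5; r_4 = 2.5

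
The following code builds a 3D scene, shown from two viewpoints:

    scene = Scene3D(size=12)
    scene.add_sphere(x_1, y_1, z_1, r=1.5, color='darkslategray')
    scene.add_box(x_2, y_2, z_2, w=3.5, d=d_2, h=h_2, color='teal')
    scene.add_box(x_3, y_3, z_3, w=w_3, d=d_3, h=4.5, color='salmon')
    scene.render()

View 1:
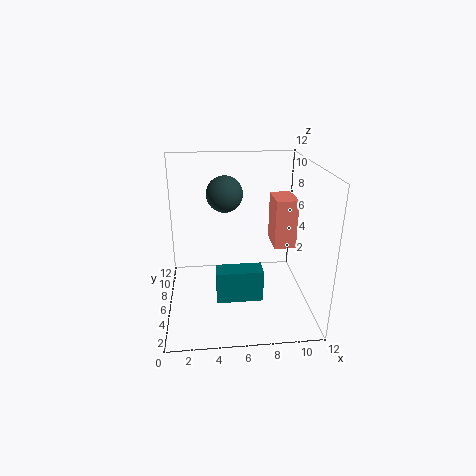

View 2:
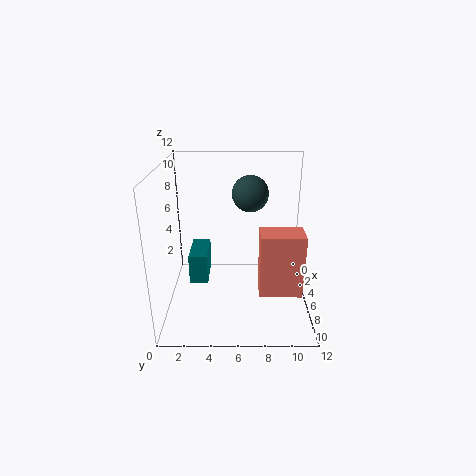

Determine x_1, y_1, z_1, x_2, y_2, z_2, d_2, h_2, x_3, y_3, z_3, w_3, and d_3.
x_1 = 5; y_1 = 7; z_1 = 9.5; x_2 = 4; y_2 = 2; z_2 = 2.5; d_2 = 1.5; h_2 = 2.5; x_3 = 9.5; y_3 = 7.5; z_3 = 4; w_3 = 2; d_3 = 3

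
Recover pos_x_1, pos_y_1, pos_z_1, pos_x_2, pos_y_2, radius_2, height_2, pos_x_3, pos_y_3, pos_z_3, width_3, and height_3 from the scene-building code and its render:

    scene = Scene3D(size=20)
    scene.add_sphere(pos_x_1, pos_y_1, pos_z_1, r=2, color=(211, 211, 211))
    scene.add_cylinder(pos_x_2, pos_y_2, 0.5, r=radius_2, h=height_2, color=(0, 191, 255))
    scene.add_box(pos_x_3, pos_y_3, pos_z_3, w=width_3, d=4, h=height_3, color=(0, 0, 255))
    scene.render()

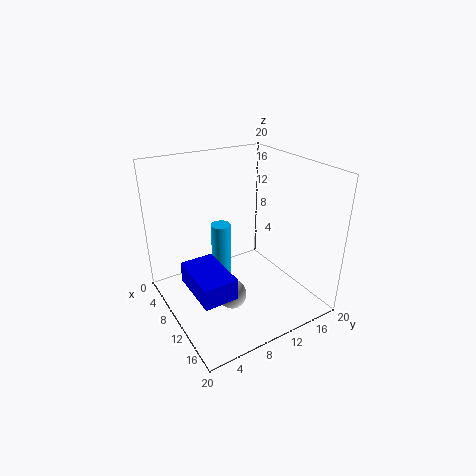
pos_x_1 = 12.5; pos_y_1 = 7.5; pos_z_1 = 3; pos_x_2 = 5; pos_y_2 = 10; radius_2 = 1.5; height_2 = 9.5; pos_x_3 = 12.5; pos_y_3 = 0.5; pos_z_3 = 8; width_3 = 6.5; height_3 = 2.5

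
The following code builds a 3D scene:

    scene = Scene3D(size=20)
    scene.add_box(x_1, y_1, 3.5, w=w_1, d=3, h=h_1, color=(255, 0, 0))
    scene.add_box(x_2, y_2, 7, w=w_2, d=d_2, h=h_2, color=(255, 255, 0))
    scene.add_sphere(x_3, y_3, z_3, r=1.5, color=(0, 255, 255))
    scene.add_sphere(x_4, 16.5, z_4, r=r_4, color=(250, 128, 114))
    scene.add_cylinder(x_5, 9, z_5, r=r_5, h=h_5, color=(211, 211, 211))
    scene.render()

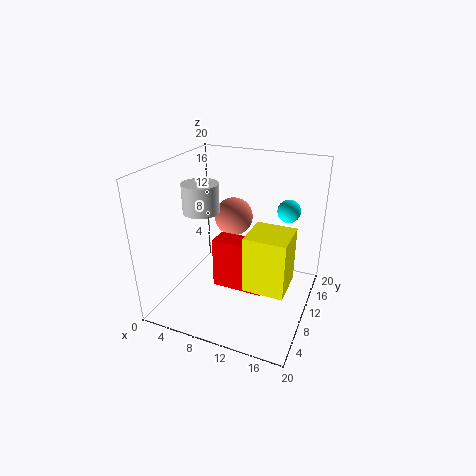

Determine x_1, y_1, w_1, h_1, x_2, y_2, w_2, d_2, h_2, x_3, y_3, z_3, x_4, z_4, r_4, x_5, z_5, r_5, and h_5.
x_1 = 7.5, y_1 = 7, w_1 = 7, h_1 = 7, x_2 = 13.5, y_2 = 3, w_2 = 5, d_2 = 5, h_2 = 7, x_3 = 16.5, y_3 = 11.5, z_3 = 14.5, x_4 = 6.5, z_4 = 10, r_4 = 3, x_5 = 5, z_5 = 13.5, r_5 = 2.5, h_5 = 4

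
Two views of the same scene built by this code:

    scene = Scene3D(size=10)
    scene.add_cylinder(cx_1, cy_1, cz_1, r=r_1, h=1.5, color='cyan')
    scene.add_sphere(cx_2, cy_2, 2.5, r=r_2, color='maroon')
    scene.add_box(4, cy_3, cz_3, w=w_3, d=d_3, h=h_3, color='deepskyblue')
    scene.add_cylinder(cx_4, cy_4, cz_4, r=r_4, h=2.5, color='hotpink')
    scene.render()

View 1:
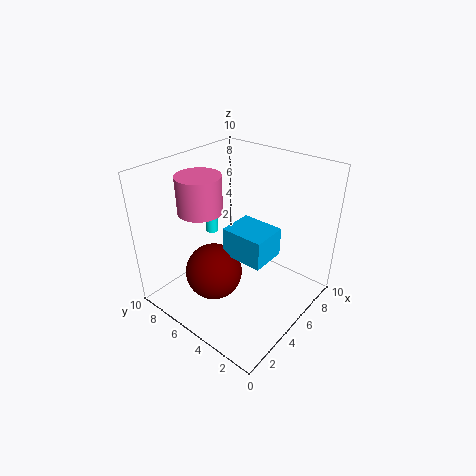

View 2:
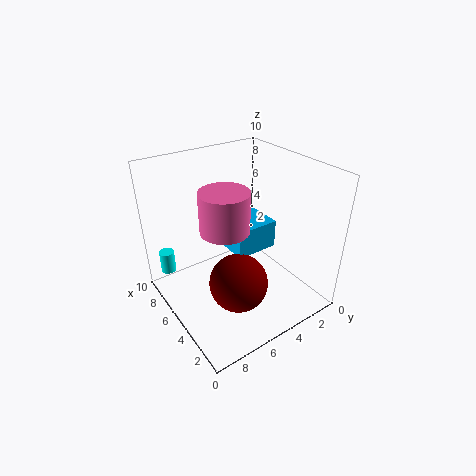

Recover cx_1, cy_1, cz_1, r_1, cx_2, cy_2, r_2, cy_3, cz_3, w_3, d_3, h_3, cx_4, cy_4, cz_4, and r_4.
cx_1 = 7
cy_1 = 9.5
cz_1 = 3
r_1 = 0.5
cx_2 = 3.5
cy_2 = 6
r_2 = 2
cy_3 = 2.5
cz_3 = 4
w_3 = 2.5
d_3 = 3
h_3 = 2
cx_4 = 3.5
cy_4 = 7
cz_4 = 7
r_4 = 1.5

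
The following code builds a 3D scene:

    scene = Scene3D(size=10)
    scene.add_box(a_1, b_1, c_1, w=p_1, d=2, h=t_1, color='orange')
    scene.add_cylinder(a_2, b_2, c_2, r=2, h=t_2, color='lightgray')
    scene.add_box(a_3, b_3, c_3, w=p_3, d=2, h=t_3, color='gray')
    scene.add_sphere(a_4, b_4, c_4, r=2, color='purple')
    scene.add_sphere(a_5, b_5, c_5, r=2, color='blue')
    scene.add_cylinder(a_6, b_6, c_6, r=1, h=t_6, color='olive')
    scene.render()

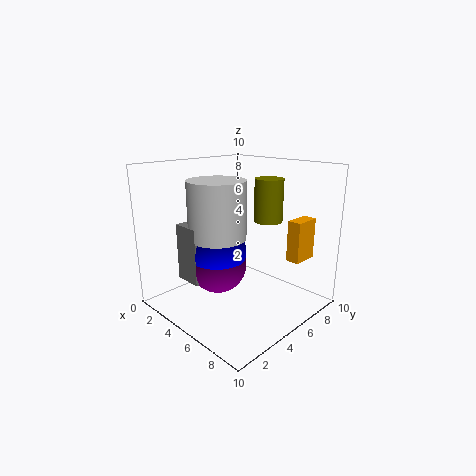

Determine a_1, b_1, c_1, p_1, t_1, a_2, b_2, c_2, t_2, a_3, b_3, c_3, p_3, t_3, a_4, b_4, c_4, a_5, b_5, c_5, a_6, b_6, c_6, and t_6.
a_1 = 7
b_1 = 8
c_1 = 3
p_1 = 1
t_1 = 3
a_2 = 4
b_2 = 4
c_2 = 5
t_2 = 4
a_3 = 2
b_3 = 2
c_3 = 2
p_3 = 2
t_3 = 4
a_4 = 4
b_4 = 4
c_4 = 3
a_5 = 4
b_5 = 4
c_5 = 4
a_6 = 6
b_6 = 7
c_6 = 6
t_6 = 3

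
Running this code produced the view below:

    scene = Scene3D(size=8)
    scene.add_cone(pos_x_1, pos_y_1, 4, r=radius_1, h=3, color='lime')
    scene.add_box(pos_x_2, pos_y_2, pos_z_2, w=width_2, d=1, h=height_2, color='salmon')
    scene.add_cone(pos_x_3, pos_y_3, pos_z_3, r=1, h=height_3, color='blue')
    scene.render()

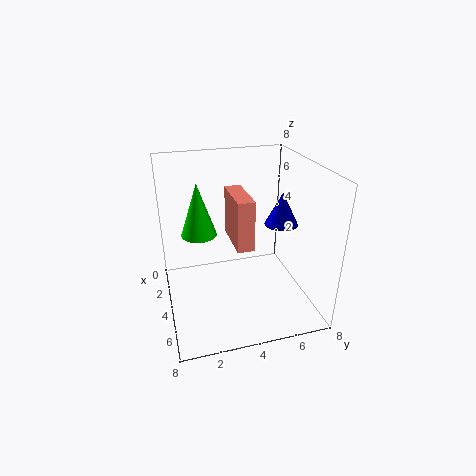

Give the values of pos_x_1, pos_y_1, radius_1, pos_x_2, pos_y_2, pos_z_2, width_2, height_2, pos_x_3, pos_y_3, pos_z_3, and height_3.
pos_x_1 = 3
pos_y_1 = 2
radius_1 = 1
pos_x_2 = 1
pos_y_2 = 4
pos_z_2 = 3
width_2 = 3
height_2 = 3
pos_x_3 = 3
pos_y_3 = 7
pos_z_3 = 4
height_3 = 2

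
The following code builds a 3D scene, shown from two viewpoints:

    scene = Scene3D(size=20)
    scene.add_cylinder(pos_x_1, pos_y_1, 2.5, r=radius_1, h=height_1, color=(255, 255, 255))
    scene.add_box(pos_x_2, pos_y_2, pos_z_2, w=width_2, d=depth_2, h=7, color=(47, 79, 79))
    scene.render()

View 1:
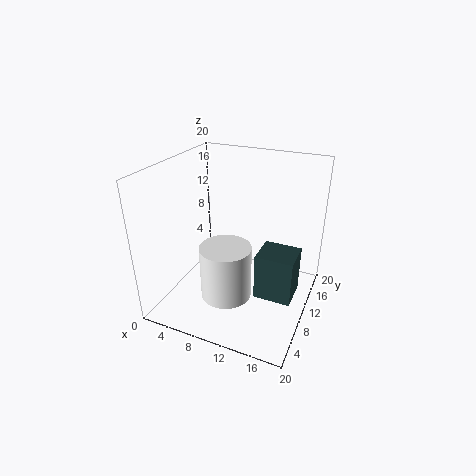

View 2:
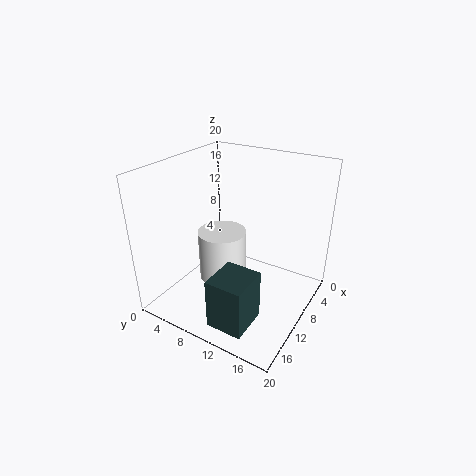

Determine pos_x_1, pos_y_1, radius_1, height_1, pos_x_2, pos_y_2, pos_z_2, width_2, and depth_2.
pos_x_1 = 9.5, pos_y_1 = 7, radius_1 = 3.5, height_1 = 7.5, pos_x_2 = 12.5, pos_y_2 = 10, pos_z_2 = 0.5, width_2 = 5.5, depth_2 = 5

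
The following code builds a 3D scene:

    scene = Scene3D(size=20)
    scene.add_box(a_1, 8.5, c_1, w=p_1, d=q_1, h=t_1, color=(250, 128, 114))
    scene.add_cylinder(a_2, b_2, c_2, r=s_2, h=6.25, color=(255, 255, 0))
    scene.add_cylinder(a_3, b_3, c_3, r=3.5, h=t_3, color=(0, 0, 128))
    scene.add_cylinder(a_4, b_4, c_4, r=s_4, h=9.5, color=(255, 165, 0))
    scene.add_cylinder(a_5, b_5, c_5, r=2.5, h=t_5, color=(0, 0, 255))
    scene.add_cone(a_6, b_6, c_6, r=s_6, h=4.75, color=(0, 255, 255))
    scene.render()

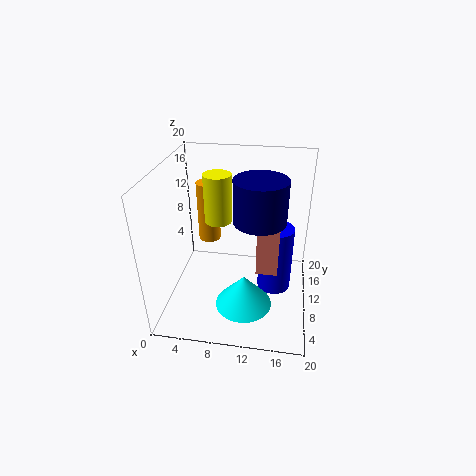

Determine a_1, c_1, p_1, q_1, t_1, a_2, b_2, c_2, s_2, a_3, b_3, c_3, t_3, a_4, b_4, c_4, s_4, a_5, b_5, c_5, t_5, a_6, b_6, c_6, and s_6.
a_1 = 12.75, c_1 = 5.25, p_1 = 3, q_1 = 6.5, t_1 = 7.5, a_2 = 7.75, b_2 = 8.25, c_2 = 13.5, s_2 = 1.75, a_3 = 13, b_3 = 9.25, c_3 = 13.25, t_3 = 5.75, a_4 = 4.25, b_4 = 16.5, c_4 = 5.75, s_4 = 1.75, a_5 = 15.25, b_5 = 12.25, c_5 = 0.75, t_5 = 10, a_6 = 11.25, b_6 = 7.25, c_6 = 0.75, s_6 = 4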